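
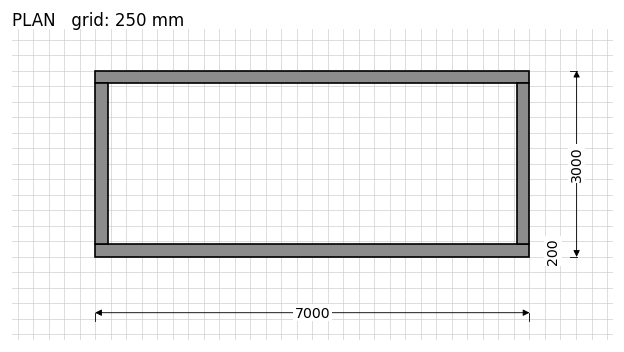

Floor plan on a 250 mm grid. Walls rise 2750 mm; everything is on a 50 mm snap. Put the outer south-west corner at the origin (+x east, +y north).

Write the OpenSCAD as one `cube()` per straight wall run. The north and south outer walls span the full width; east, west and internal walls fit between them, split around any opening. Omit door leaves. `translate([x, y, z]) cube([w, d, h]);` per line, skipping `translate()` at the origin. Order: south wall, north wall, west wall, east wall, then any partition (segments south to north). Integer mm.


cube([7000, 200, 2750]);
translate([0, 2800, 0]) cube([7000, 200, 2750]);
translate([0, 200, 0]) cube([200, 2600, 2750]);
translate([6800, 200, 0]) cube([200, 2600, 2750]);


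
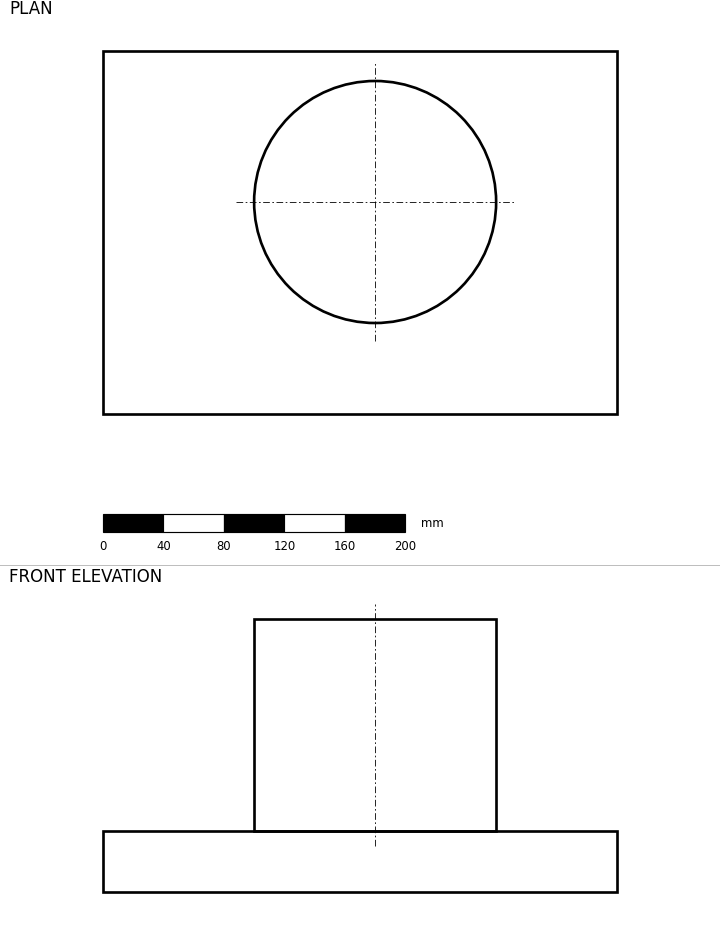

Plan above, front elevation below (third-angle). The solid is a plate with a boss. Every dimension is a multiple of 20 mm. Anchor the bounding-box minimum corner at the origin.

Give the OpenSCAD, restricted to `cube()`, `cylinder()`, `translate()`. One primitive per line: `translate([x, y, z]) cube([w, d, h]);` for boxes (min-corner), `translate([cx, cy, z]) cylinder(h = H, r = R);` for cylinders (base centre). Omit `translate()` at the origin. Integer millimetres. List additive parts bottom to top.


cube([340, 240, 40]);
translate([180, 140, 40]) cylinder(h = 140, r = 80);


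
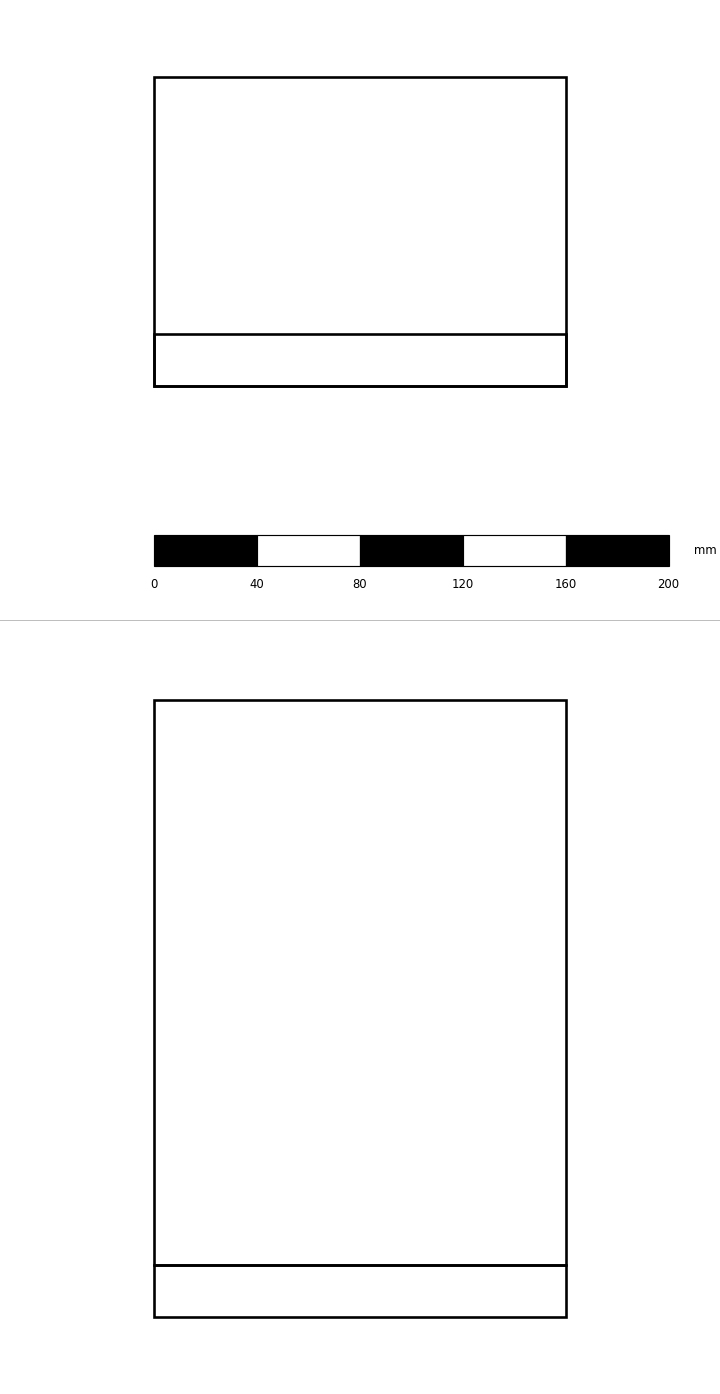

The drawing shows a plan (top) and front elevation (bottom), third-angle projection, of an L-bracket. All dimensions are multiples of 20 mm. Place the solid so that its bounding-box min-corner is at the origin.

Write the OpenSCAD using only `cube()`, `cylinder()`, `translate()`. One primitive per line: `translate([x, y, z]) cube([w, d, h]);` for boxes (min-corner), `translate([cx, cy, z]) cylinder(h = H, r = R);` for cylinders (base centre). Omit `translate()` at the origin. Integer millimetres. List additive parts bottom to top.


cube([160, 120, 20]);
translate([0, 0, 20]) cube([160, 20, 220]);


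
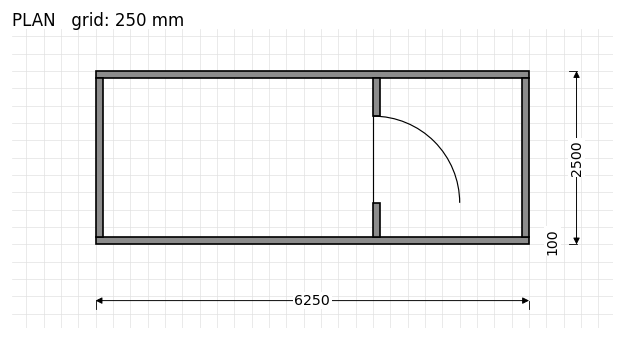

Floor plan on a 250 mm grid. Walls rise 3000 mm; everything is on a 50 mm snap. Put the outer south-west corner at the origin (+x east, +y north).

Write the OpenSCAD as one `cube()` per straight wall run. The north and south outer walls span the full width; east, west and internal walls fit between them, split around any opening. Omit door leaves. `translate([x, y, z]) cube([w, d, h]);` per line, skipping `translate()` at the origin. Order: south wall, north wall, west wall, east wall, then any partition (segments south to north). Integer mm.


cube([6250, 100, 3000]);
translate([0, 2400, 0]) cube([6250, 100, 3000]);
translate([0, 100, 0]) cube([100, 2300, 3000]);
translate([6150, 100, 0]) cube([100, 2300, 3000]);
translate([4000, 100, 0]) cube([100, 500, 3000]);
translate([4000, 1850, 0]) cube([100, 550, 3000]);


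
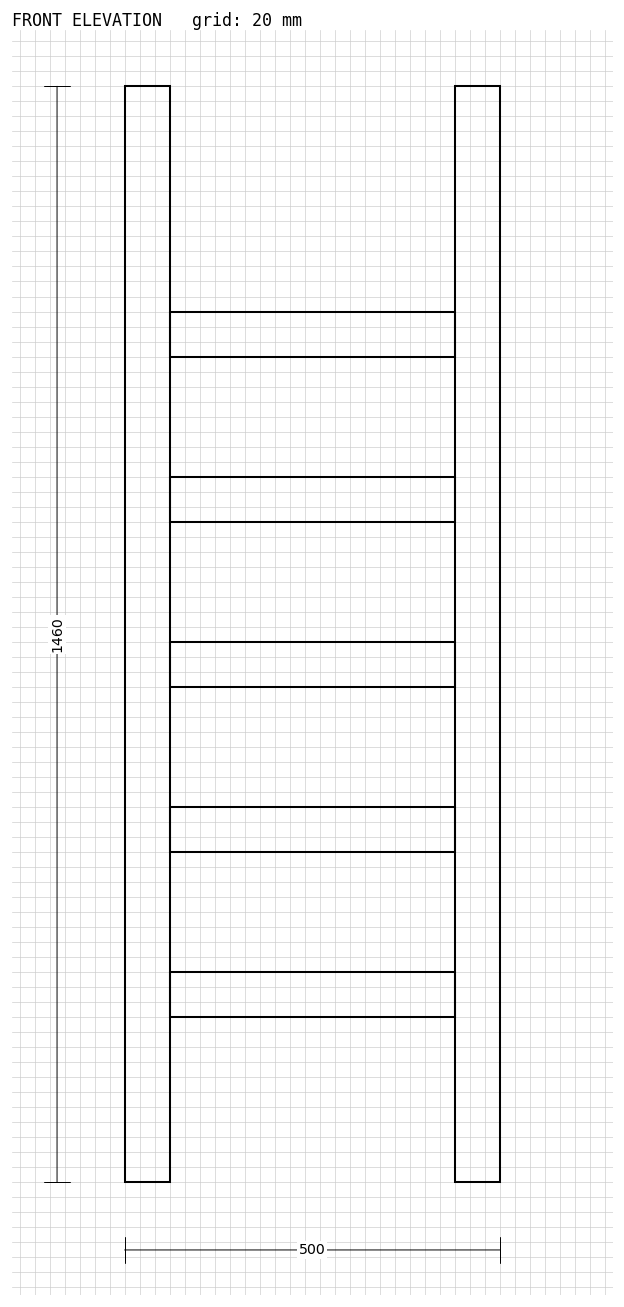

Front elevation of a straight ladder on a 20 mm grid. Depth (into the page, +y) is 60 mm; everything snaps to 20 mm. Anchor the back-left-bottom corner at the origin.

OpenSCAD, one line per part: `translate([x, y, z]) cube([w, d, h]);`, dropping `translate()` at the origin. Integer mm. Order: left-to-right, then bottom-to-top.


cube([60, 60, 1460]);
translate([60, 0, 220]) cube([380, 60, 60]);
translate([60, 0, 440]) cube([380, 60, 60]);
translate([60, 0, 660]) cube([380, 60, 60]);
translate([60, 0, 880]) cube([380, 60, 60]);
translate([60, 0, 1100]) cube([380, 60, 60]);
translate([440, 0, 0]) cube([60, 60, 1460]);


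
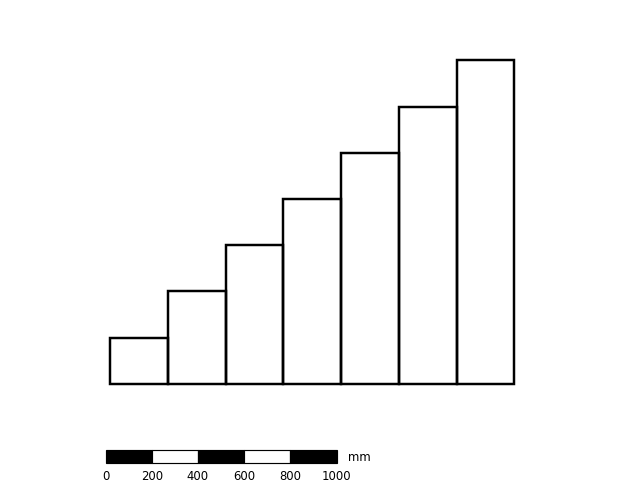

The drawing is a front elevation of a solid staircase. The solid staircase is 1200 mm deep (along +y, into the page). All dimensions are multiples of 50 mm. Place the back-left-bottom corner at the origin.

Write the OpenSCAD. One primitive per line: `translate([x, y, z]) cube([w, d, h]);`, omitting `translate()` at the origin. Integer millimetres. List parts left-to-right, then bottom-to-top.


cube([250, 1200, 200]);
translate([250, 0, 0]) cube([250, 1200, 400]);
translate([500, 0, 0]) cube([250, 1200, 600]);
translate([750, 0, 0]) cube([250, 1200, 800]);
translate([1000, 0, 0]) cube([250, 1200, 1000]);
translate([1250, 0, 0]) cube([250, 1200, 1200]);
translate([1500, 0, 0]) cube([250, 1200, 1400]);


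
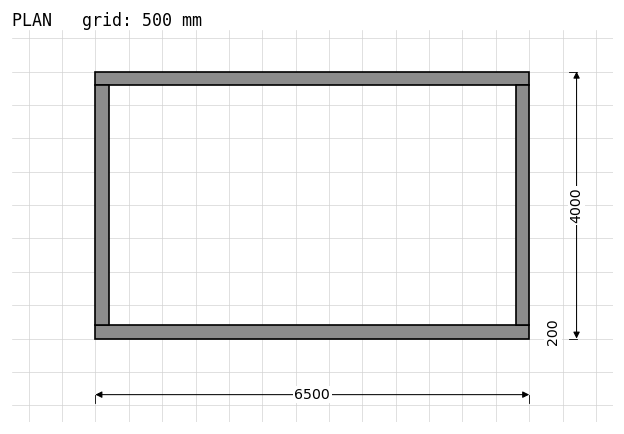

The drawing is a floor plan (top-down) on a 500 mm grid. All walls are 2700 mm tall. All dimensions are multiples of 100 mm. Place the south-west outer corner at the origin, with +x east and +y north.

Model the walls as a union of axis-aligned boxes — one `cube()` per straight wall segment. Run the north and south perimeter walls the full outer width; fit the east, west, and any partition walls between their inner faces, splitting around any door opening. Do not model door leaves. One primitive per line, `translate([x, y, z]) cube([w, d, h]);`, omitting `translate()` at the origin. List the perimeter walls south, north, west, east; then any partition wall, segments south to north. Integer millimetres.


cube([6500, 200, 2700]);
translate([0, 3800, 0]) cube([6500, 200, 2700]);
translate([0, 200, 0]) cube([200, 3600, 2700]);
translate([6300, 200, 0]) cube([200, 3600, 2700]);


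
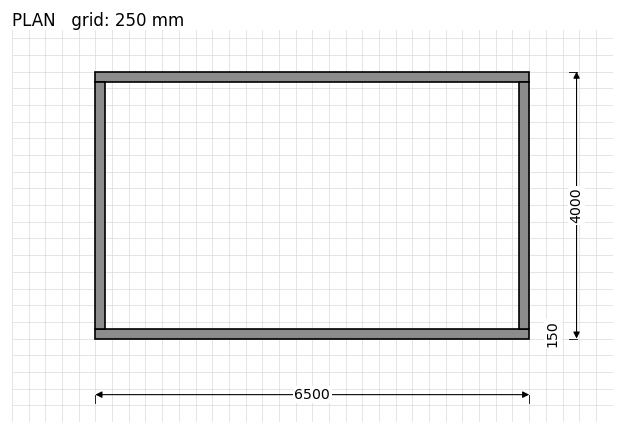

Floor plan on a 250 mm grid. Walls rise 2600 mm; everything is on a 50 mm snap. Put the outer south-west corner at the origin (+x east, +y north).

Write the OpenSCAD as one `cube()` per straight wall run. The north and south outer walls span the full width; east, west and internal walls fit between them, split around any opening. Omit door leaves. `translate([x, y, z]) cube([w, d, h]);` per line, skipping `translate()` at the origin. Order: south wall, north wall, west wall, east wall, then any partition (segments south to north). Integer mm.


cube([6500, 150, 2600]);
translate([0, 3850, 0]) cube([6500, 150, 2600]);
translate([0, 150, 0]) cube([150, 3700, 2600]);
translate([6350, 150, 0]) cube([150, 3700, 2600]);


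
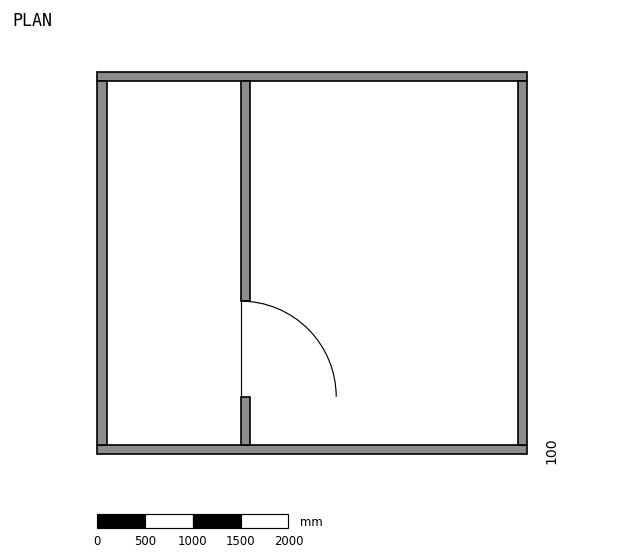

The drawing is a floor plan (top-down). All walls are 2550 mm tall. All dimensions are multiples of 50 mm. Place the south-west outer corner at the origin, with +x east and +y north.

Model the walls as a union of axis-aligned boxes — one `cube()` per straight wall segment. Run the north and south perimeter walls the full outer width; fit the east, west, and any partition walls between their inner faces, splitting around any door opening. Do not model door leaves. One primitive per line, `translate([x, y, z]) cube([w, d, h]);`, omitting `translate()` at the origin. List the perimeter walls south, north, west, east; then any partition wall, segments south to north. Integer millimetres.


cube([4500, 100, 2550]);
translate([0, 3900, 0]) cube([4500, 100, 2550]);
translate([0, 100, 0]) cube([100, 3800, 2550]);
translate([4400, 100, 0]) cube([100, 3800, 2550]);
translate([1500, 100, 0]) cube([100, 500, 2550]);
translate([1500, 1600, 0]) cube([100, 2300, 2550]);


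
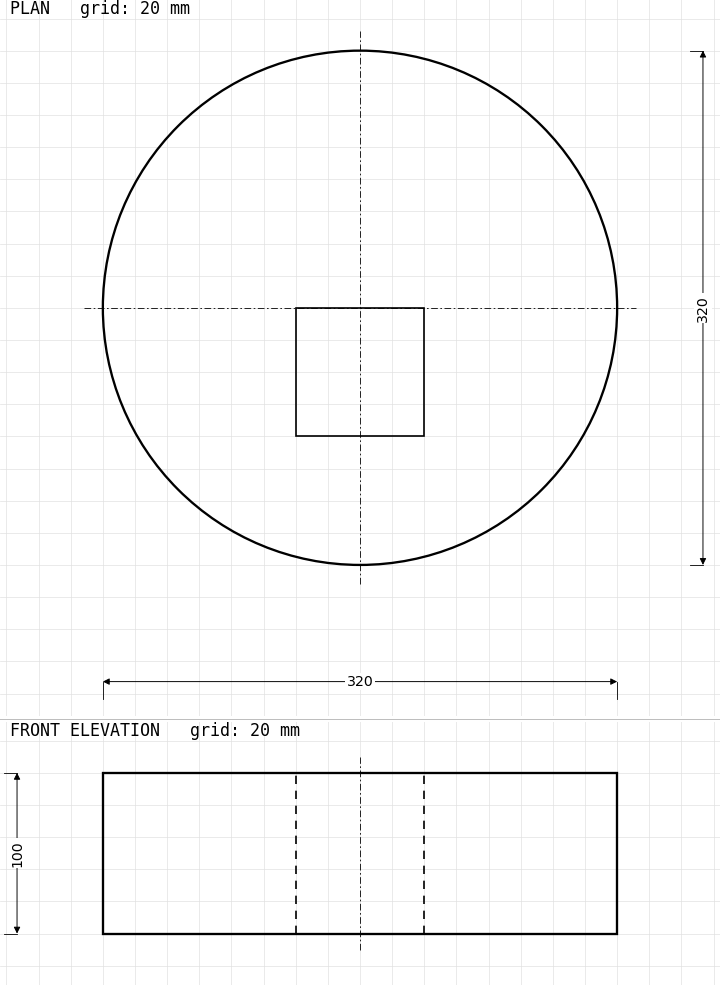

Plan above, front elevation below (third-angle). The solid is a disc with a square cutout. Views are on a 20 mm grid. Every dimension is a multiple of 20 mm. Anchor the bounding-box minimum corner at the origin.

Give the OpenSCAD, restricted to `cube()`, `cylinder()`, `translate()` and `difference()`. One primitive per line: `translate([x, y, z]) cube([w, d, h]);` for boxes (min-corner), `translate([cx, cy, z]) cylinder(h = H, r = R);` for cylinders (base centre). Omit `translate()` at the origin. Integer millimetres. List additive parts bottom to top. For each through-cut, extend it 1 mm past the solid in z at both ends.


difference() {
  translate([160, 160, 0]) cylinder(h = 100, r = 160);
  translate([120, 80, -1]) cube([80, 80, 102]);
}


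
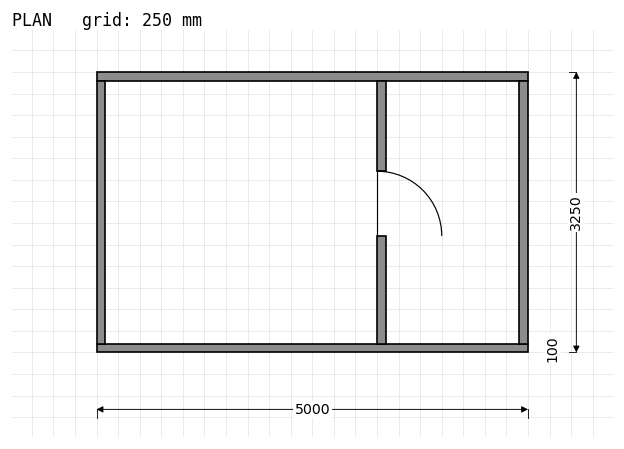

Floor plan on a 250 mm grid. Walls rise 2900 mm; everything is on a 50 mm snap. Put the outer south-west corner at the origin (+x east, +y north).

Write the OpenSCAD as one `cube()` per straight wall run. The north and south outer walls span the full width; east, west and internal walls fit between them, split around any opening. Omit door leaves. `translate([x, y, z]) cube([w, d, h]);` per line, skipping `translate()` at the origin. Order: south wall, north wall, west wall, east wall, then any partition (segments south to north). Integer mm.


cube([5000, 100, 2900]);
translate([0, 3150, 0]) cube([5000, 100, 2900]);
translate([0, 100, 0]) cube([100, 3050, 2900]);
translate([4900, 100, 0]) cube([100, 3050, 2900]);
translate([3250, 100, 0]) cube([100, 1250, 2900]);
translate([3250, 2100, 0]) cube([100, 1050, 2900]);


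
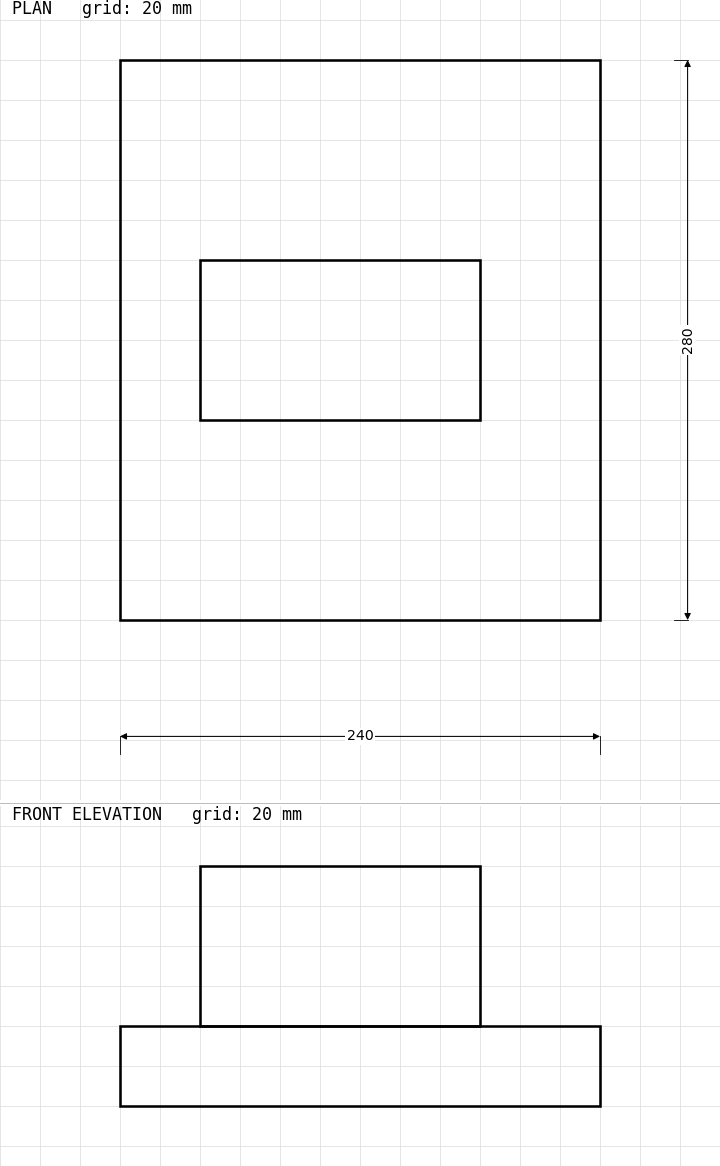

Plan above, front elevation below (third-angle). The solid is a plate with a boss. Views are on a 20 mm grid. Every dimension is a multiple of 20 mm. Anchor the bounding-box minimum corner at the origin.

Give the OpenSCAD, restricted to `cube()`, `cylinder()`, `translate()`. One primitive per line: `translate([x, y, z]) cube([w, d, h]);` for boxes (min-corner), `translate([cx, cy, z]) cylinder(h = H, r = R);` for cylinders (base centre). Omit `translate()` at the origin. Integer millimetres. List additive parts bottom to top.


cube([240, 280, 40]);
translate([40, 100, 40]) cube([140, 80, 80]);


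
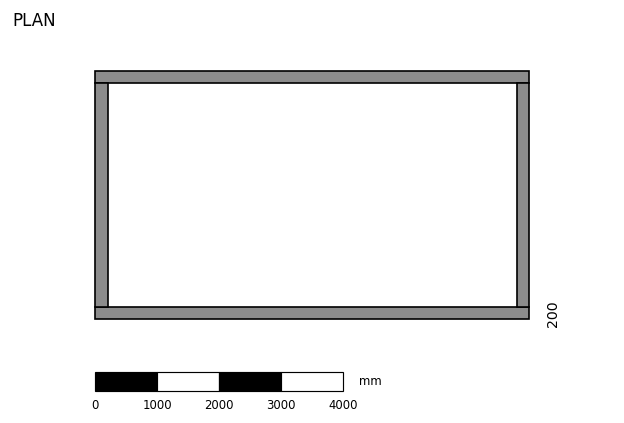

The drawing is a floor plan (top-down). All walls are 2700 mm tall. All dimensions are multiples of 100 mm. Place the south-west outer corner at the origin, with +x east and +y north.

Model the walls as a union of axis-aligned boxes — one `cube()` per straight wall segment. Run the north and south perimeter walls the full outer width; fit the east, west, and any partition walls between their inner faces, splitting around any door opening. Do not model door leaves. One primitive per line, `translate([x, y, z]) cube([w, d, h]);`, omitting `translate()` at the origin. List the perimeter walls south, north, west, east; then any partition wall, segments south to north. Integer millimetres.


cube([7000, 200, 2700]);
translate([0, 3800, 0]) cube([7000, 200, 2700]);
translate([0, 200, 0]) cube([200, 3600, 2700]);
translate([6800, 200, 0]) cube([200, 3600, 2700]);


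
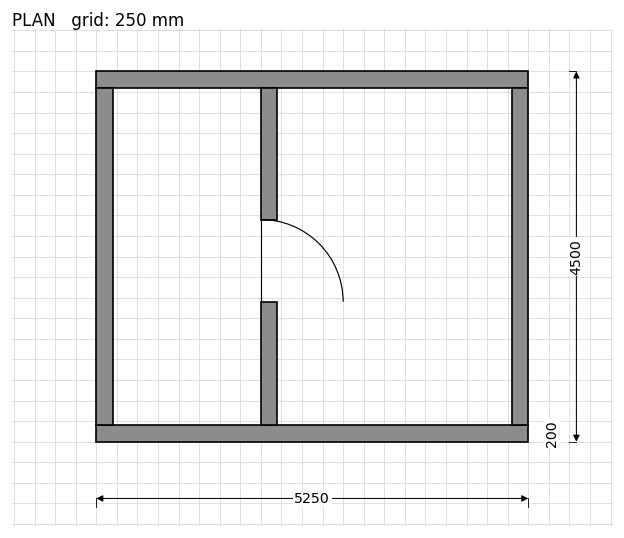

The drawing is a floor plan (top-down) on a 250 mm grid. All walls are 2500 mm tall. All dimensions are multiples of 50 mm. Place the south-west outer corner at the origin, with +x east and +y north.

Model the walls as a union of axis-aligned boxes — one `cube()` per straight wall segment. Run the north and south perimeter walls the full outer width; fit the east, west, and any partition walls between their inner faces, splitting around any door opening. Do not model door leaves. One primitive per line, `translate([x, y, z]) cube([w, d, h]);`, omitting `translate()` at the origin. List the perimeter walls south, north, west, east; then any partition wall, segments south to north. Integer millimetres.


cube([5250, 200, 2500]);
translate([0, 4300, 0]) cube([5250, 200, 2500]);
translate([0, 200, 0]) cube([200, 4100, 2500]);
translate([5050, 200, 0]) cube([200, 4100, 2500]);
translate([2000, 200, 0]) cube([200, 1500, 2500]);
translate([2000, 2700, 0]) cube([200, 1600, 2500]);


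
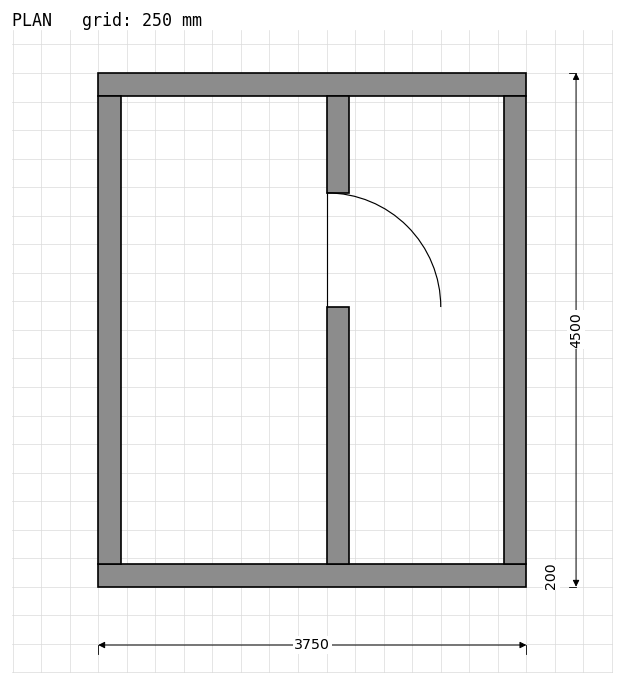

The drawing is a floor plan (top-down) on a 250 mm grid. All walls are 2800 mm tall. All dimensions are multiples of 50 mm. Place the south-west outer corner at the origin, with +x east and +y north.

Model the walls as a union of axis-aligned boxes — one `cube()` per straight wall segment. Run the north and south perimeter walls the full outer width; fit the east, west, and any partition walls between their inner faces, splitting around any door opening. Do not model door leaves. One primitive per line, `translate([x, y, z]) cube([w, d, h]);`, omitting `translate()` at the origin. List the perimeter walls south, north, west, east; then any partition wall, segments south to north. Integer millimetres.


cube([3750, 200, 2800]);
translate([0, 4300, 0]) cube([3750, 200, 2800]);
translate([0, 200, 0]) cube([200, 4100, 2800]);
translate([3550, 200, 0]) cube([200, 4100, 2800]);
translate([2000, 200, 0]) cube([200, 2250, 2800]);
translate([2000, 3450, 0]) cube([200, 850, 2800]);


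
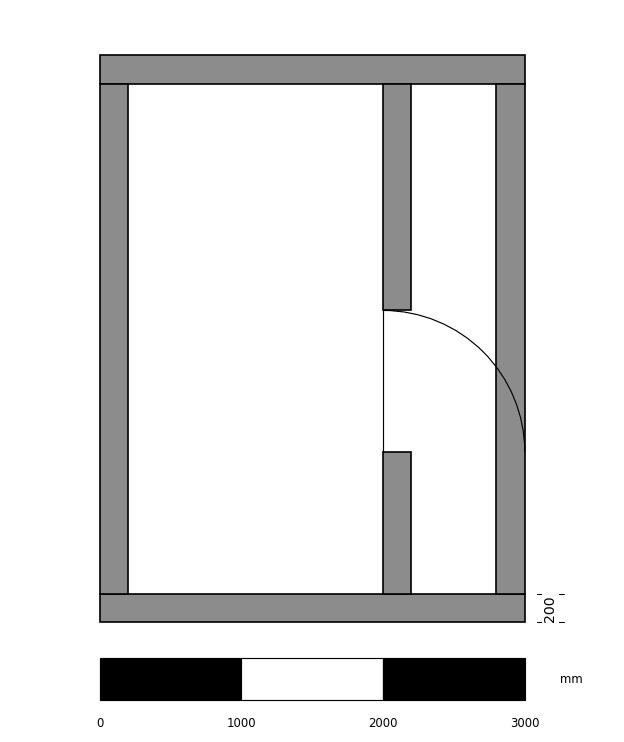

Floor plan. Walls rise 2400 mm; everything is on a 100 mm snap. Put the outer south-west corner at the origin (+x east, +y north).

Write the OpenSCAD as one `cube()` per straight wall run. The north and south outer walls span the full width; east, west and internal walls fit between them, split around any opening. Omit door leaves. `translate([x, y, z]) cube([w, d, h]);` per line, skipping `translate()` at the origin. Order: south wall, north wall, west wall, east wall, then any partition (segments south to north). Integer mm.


cube([3000, 200, 2400]);
translate([0, 3800, 0]) cube([3000, 200, 2400]);
translate([0, 200, 0]) cube([200, 3600, 2400]);
translate([2800, 200, 0]) cube([200, 3600, 2400]);
translate([2000, 200, 0]) cube([200, 1000, 2400]);
translate([2000, 2200, 0]) cube([200, 1600, 2400]);


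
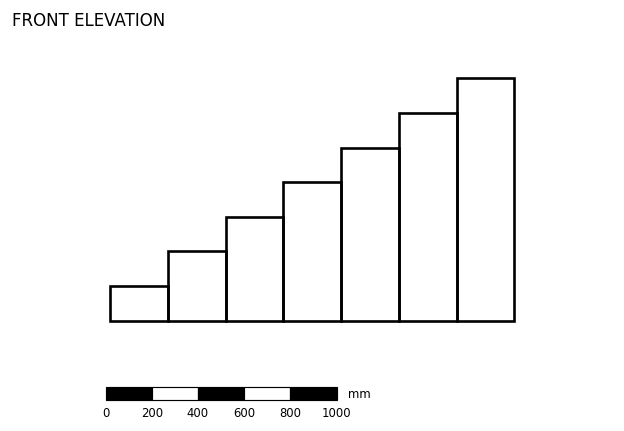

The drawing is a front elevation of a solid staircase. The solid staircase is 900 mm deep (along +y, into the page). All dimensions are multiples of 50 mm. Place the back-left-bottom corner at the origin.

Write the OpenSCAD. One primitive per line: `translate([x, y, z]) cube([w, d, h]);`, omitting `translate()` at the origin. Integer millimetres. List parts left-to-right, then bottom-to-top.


cube([250, 900, 150]);
translate([250, 0, 0]) cube([250, 900, 300]);
translate([500, 0, 0]) cube([250, 900, 450]);
translate([750, 0, 0]) cube([250, 900, 600]);
translate([1000, 0, 0]) cube([250, 900, 750]);
translate([1250, 0, 0]) cube([250, 900, 900]);
translate([1500, 0, 0]) cube([250, 900, 1050]);


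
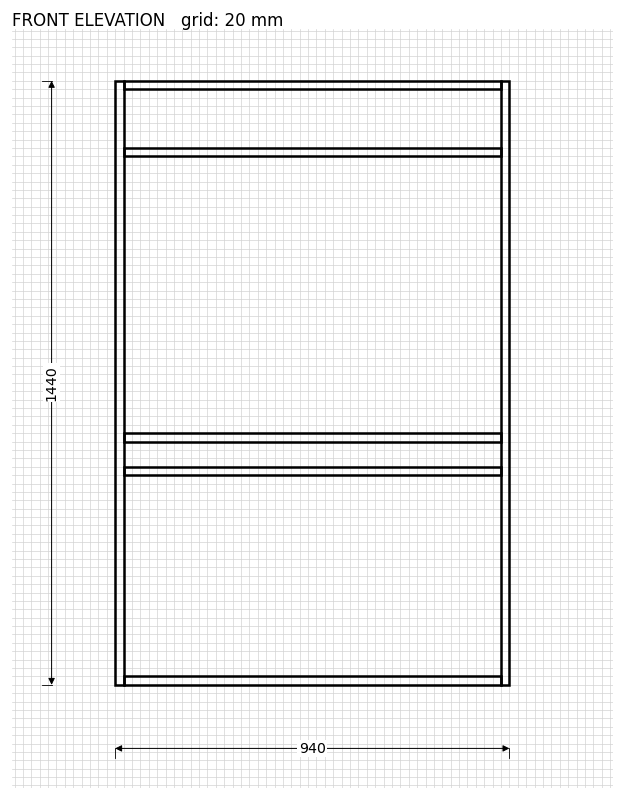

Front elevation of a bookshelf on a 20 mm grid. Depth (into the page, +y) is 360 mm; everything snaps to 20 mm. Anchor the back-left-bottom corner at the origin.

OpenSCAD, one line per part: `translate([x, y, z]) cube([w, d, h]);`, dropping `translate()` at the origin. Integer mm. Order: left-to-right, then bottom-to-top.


cube([20, 360, 1440]);
translate([20, 0, 0]) cube([900, 360, 20]);
translate([20, 0, 500]) cube([900, 360, 20]);
translate([20, 0, 580]) cube([900, 360, 20]);
translate([20, 0, 1260]) cube([900, 360, 20]);
translate([20, 0, 1420]) cube([900, 360, 20]);
translate([920, 0, 0]) cube([20, 360, 1440]);


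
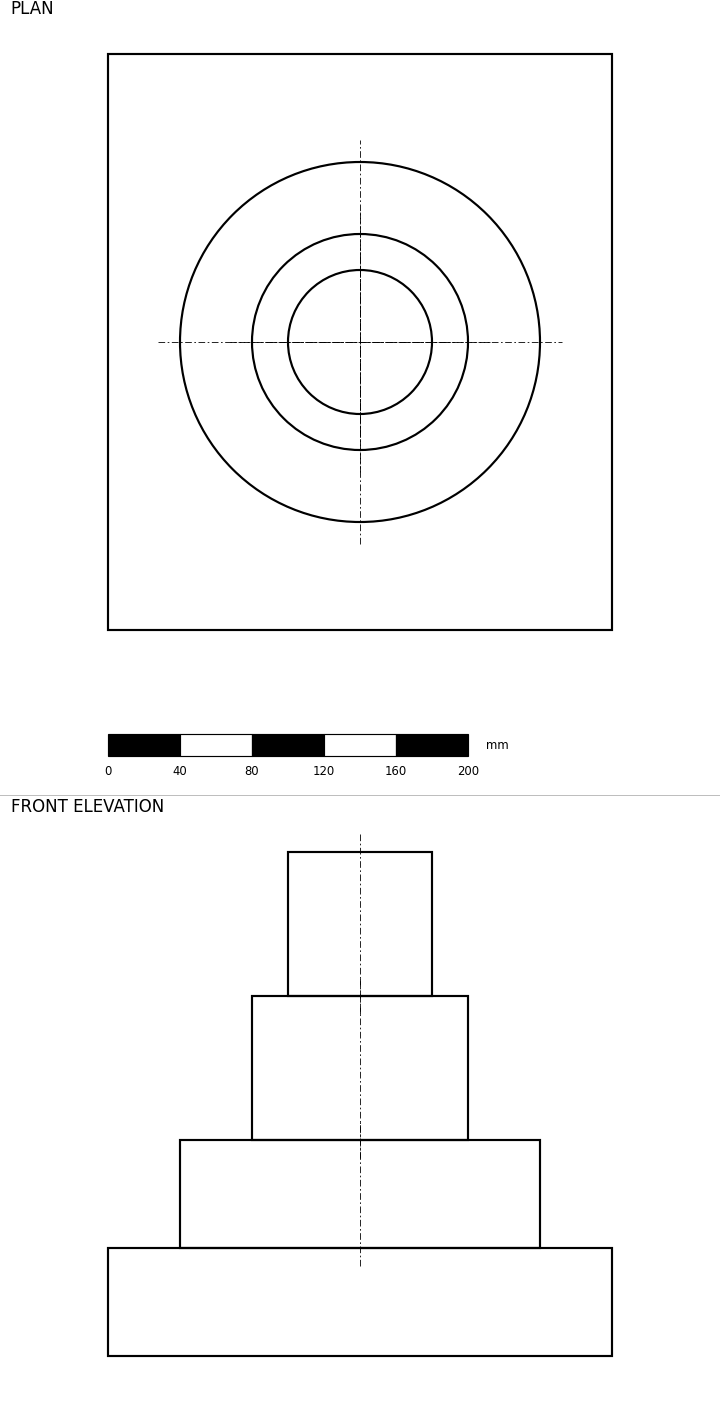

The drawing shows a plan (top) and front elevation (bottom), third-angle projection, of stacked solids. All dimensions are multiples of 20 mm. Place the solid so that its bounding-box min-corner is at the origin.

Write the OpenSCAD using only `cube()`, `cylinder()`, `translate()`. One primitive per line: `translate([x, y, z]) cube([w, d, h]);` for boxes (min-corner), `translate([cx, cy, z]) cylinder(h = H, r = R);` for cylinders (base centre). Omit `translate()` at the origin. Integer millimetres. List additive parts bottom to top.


cube([280, 320, 60]);
translate([140, 160, 60]) cylinder(h = 60, r = 100);
translate([140, 160, 120]) cylinder(h = 80, r = 60);
translate([140, 160, 200]) cylinder(h = 80, r = 40);


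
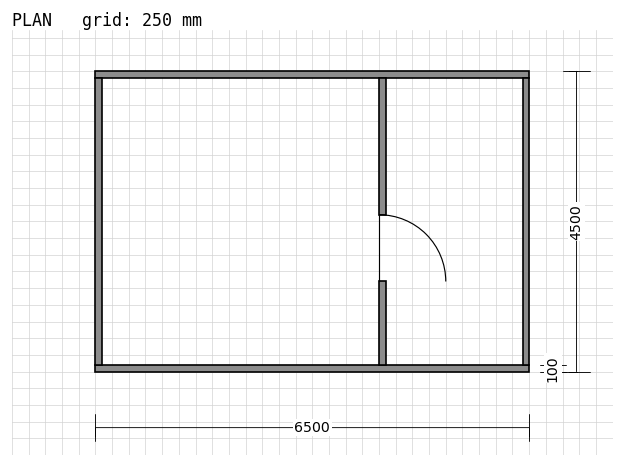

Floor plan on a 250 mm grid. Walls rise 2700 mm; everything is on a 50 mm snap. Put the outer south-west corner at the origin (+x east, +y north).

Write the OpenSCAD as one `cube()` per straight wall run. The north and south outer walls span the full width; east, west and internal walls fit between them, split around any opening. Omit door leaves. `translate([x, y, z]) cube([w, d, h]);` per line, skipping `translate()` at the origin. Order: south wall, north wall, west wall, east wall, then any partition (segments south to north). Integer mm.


cube([6500, 100, 2700]);
translate([0, 4400, 0]) cube([6500, 100, 2700]);
translate([0, 100, 0]) cube([100, 4300, 2700]);
translate([6400, 100, 0]) cube([100, 4300, 2700]);
translate([4250, 100, 0]) cube([100, 1250, 2700]);
translate([4250, 2350, 0]) cube([100, 2050, 2700]);


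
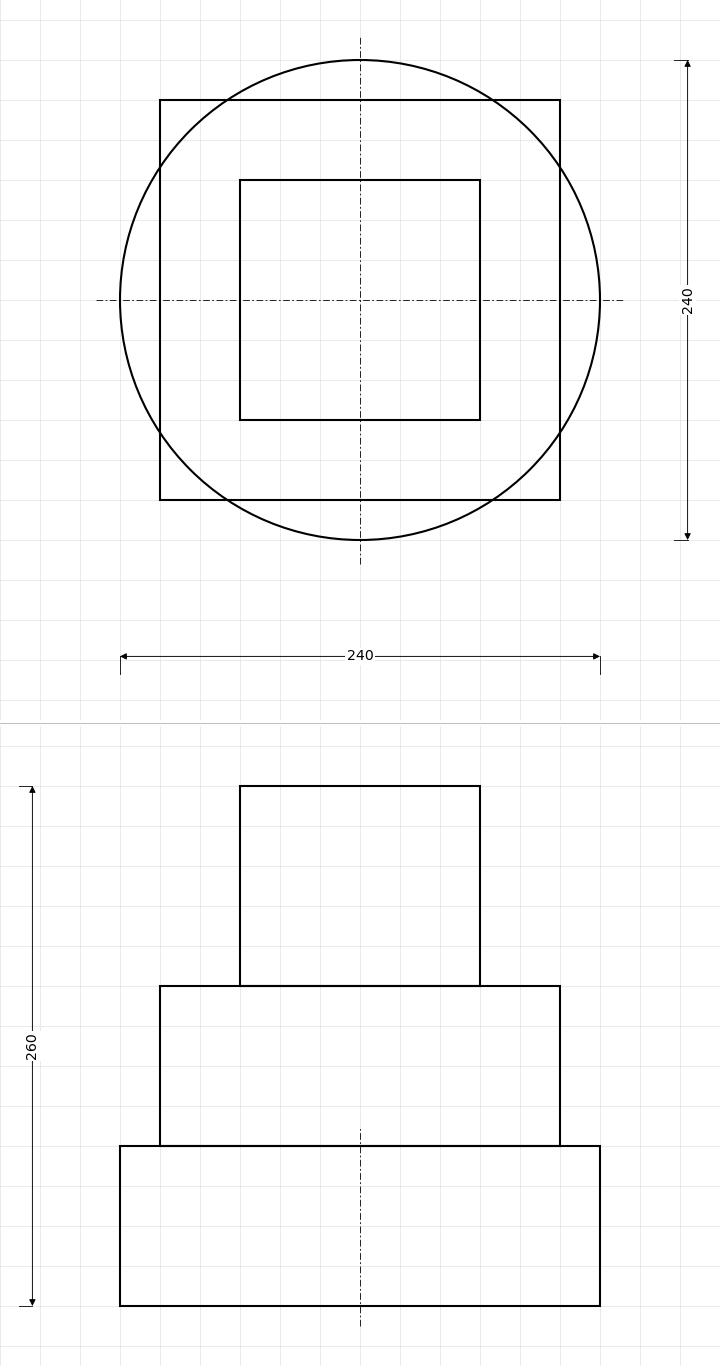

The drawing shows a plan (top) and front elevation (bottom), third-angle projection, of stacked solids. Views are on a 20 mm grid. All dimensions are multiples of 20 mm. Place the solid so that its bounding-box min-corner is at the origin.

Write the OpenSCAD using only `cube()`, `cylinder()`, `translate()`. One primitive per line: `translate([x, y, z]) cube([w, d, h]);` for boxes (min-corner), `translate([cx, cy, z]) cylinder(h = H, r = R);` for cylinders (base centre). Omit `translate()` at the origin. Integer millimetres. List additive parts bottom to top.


translate([120, 120, 0]) cylinder(h = 80, r = 120);
translate([20, 20, 80]) cube([200, 200, 80]);
translate([60, 60, 160]) cube([120, 120, 100]);


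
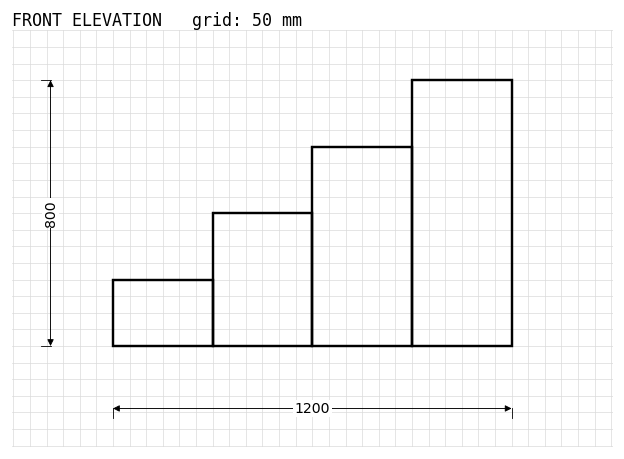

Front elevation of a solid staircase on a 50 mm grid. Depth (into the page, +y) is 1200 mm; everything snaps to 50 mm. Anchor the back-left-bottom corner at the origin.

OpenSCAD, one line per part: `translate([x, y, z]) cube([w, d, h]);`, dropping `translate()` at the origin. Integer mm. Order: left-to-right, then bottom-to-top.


cube([300, 1200, 200]);
translate([300, 0, 0]) cube([300, 1200, 400]);
translate([600, 0, 0]) cube([300, 1200, 600]);
translate([900, 0, 0]) cube([300, 1200, 800]);


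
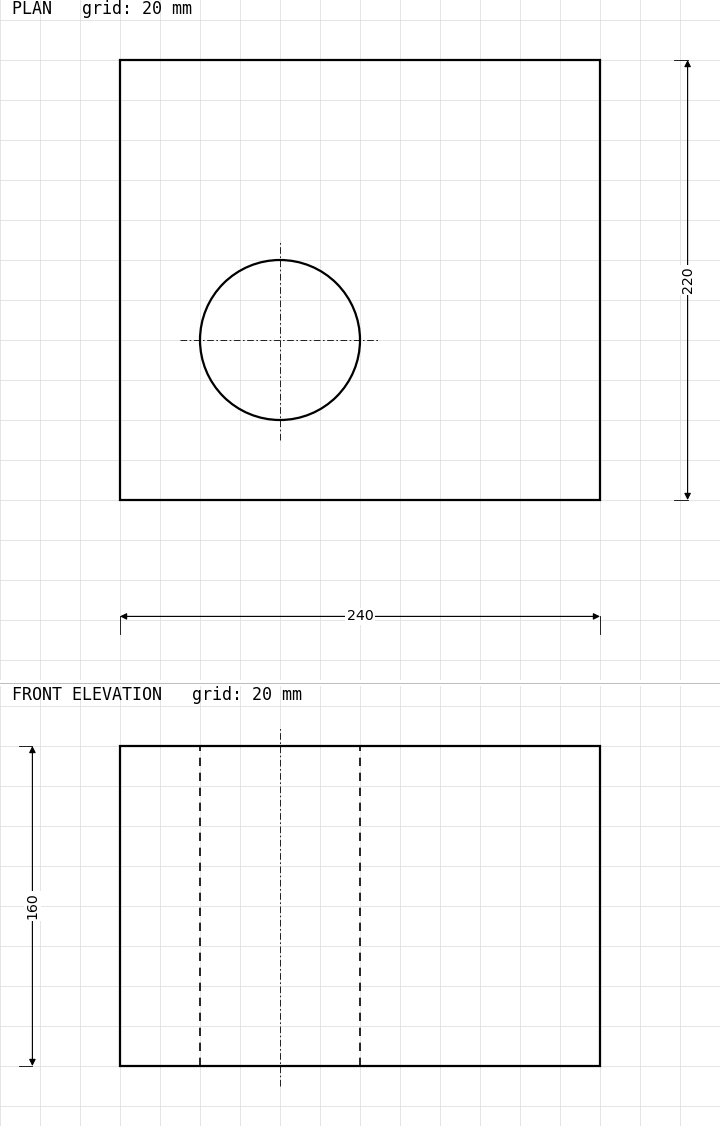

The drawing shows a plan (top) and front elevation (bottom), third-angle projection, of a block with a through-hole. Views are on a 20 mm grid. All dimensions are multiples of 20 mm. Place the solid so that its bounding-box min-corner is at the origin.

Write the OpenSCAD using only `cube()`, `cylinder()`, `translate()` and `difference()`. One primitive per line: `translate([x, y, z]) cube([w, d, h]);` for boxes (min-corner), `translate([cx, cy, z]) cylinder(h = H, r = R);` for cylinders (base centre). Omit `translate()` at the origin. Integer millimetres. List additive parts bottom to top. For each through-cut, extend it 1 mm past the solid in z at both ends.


difference() {
  cube([240, 220, 160]);
  translate([80, 80, -1]) cylinder(h = 162, r = 40);
}


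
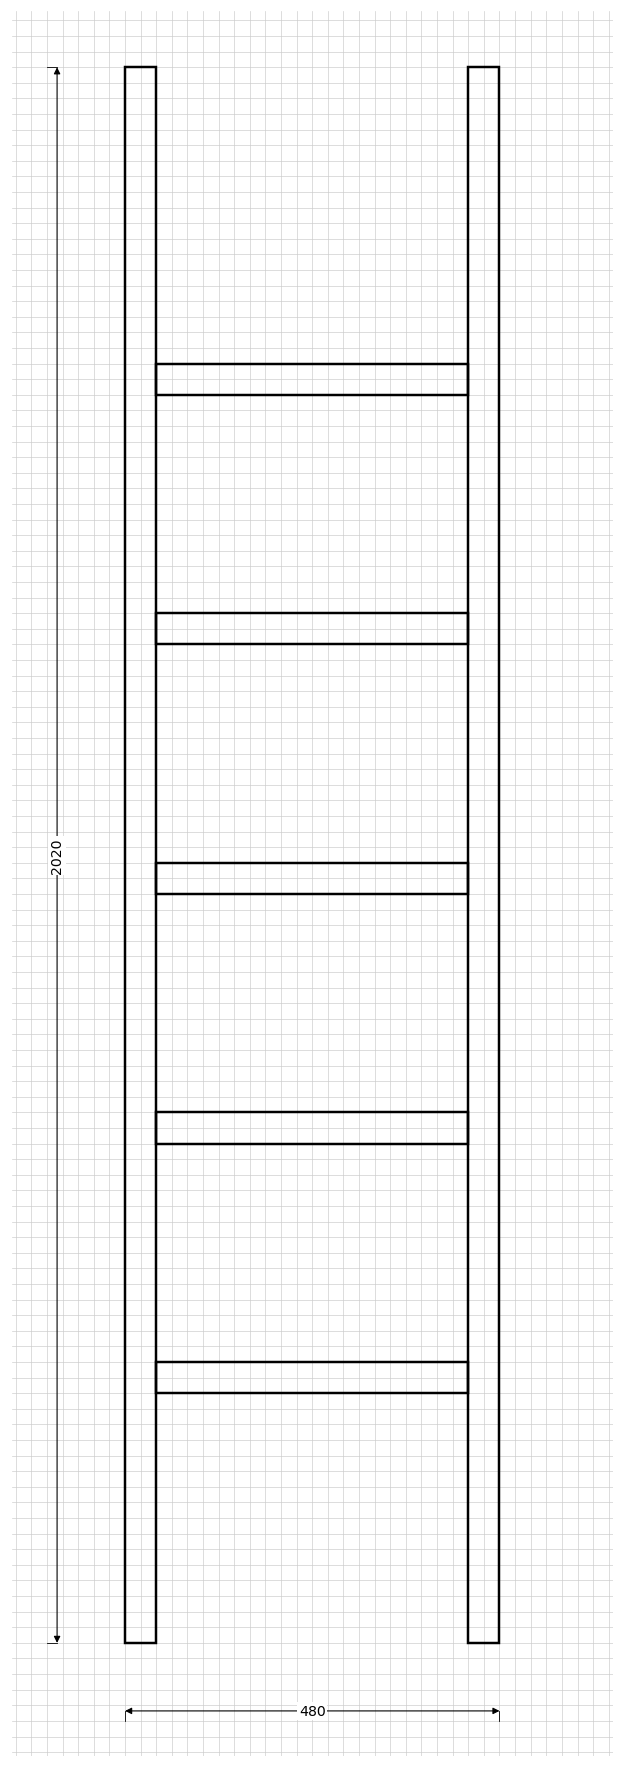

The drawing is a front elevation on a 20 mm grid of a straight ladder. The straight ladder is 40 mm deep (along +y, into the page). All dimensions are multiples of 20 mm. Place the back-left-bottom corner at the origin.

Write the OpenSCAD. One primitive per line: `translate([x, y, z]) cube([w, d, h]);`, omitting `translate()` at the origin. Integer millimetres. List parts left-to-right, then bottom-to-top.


cube([40, 40, 2020]);
translate([40, 0, 320]) cube([400, 40, 40]);
translate([40, 0, 640]) cube([400, 40, 40]);
translate([40, 0, 960]) cube([400, 40, 40]);
translate([40, 0, 1280]) cube([400, 40, 40]);
translate([40, 0, 1600]) cube([400, 40, 40]);
translate([440, 0, 0]) cube([40, 40, 2020]);


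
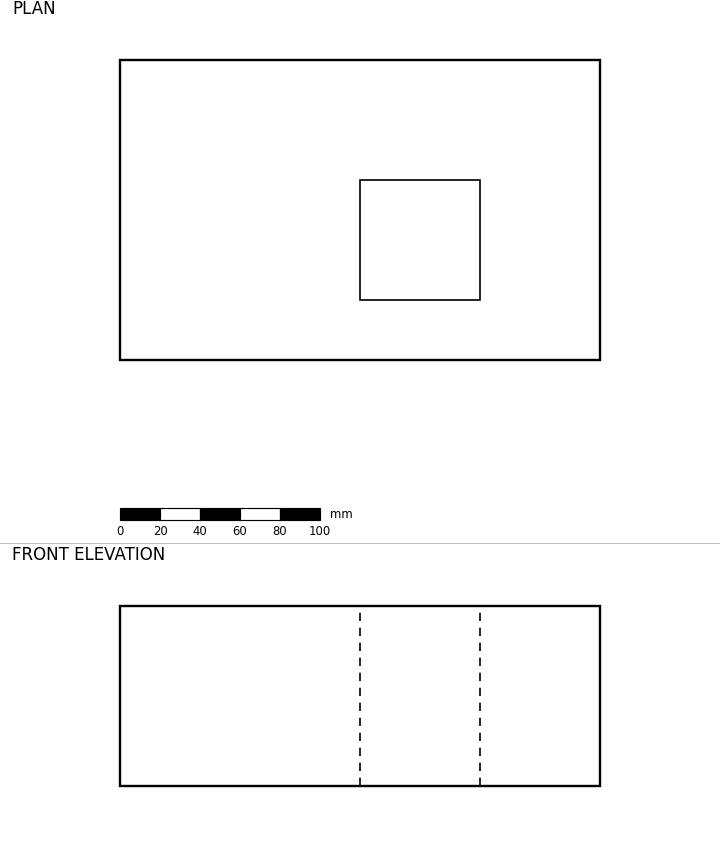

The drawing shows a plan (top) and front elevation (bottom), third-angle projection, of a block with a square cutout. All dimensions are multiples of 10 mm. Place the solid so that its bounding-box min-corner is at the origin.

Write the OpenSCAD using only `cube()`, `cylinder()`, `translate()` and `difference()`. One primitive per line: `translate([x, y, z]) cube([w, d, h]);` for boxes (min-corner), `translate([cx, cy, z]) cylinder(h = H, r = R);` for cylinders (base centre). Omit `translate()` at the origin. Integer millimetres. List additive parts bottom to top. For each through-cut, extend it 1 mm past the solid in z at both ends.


difference() {
  cube([240, 150, 90]);
  translate([120, 30, -1]) cube([60, 60, 92]);
}


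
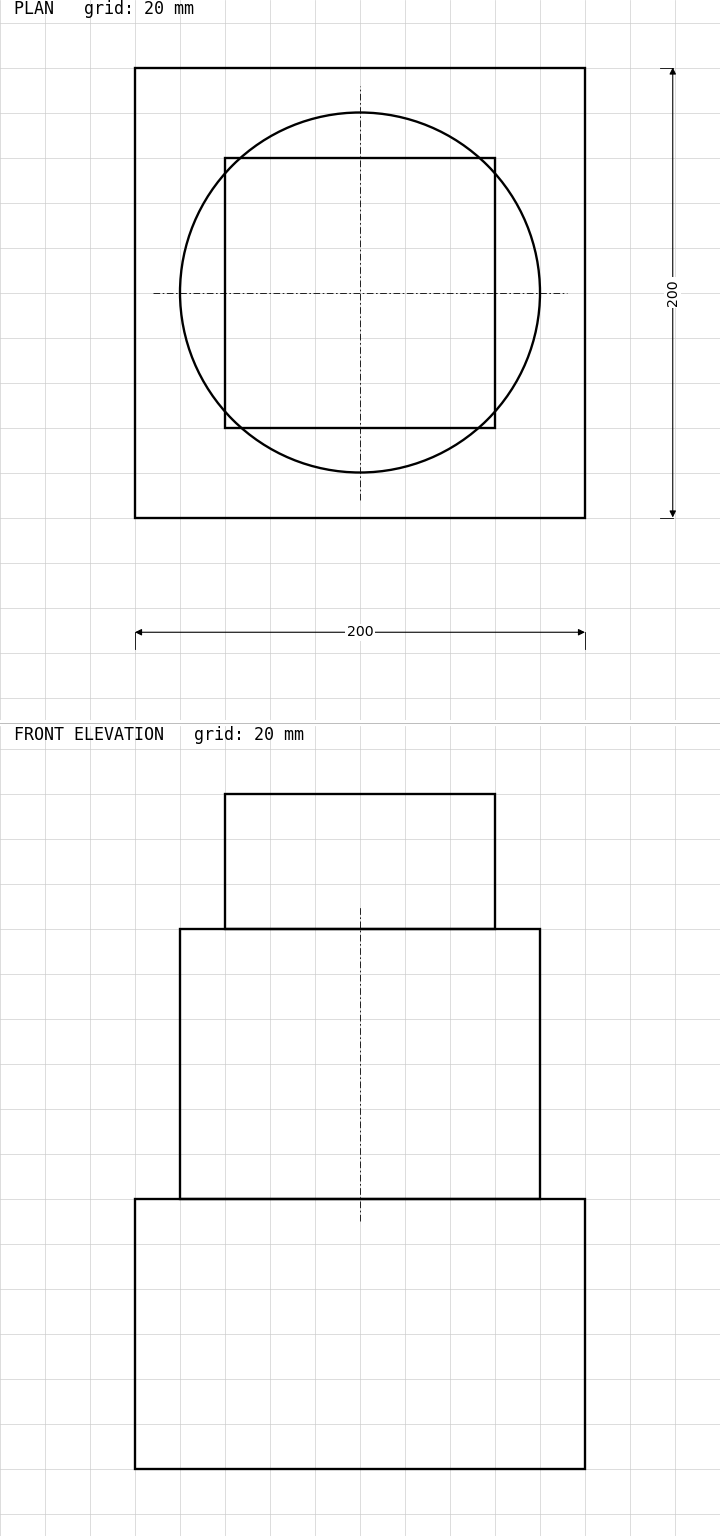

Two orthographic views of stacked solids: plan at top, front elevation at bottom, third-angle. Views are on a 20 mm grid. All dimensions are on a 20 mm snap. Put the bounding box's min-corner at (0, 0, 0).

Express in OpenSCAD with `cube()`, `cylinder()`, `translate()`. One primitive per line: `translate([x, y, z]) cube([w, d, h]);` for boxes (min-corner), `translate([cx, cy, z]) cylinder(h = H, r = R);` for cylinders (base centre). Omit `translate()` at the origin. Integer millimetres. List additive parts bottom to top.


cube([200, 200, 120]);
translate([100, 100, 120]) cylinder(h = 120, r = 80);
translate([40, 40, 240]) cube([120, 120, 60]);


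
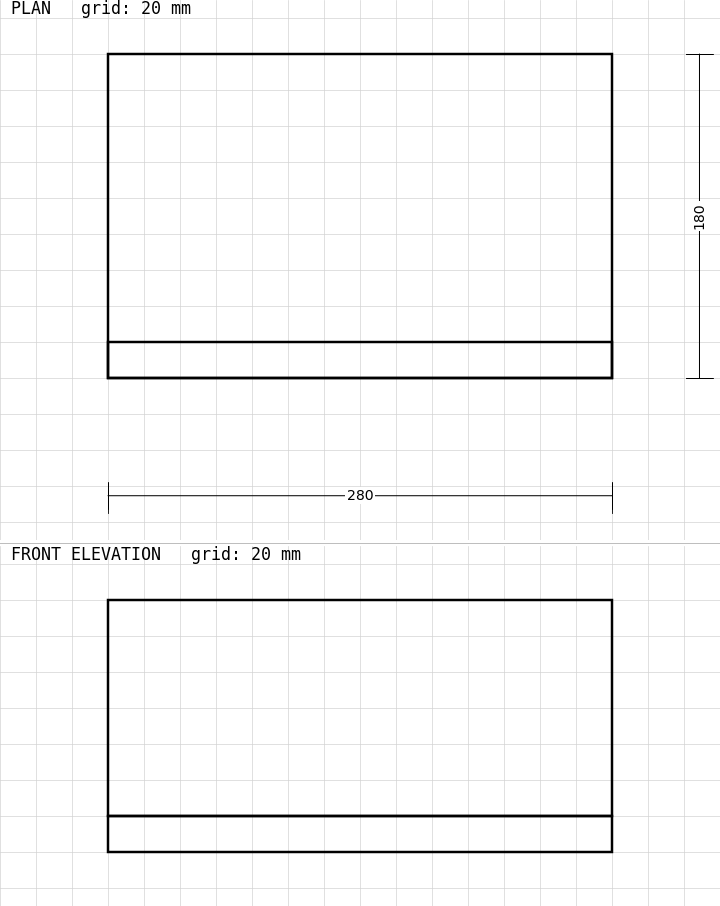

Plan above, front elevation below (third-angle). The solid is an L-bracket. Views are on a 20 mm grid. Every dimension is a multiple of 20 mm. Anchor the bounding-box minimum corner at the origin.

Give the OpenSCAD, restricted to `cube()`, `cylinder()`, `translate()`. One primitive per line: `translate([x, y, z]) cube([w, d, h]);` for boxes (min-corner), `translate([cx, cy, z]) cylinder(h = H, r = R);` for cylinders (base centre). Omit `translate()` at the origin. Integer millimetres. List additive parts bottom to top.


cube([280, 180, 20]);
translate([0, 0, 20]) cube([280, 20, 120]);


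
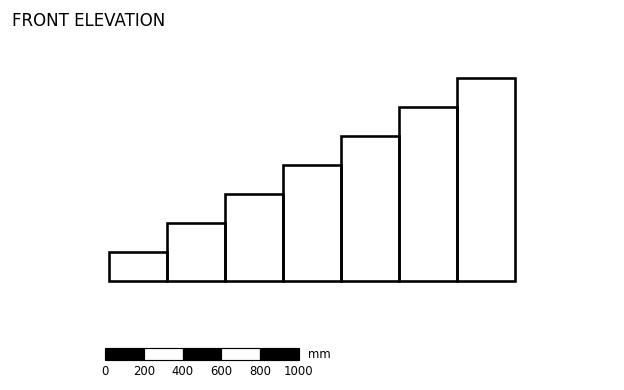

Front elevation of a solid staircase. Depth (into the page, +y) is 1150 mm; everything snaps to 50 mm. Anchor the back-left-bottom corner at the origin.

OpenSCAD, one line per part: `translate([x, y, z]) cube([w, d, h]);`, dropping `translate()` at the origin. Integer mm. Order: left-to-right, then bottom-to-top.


cube([300, 1150, 150]);
translate([300, 0, 0]) cube([300, 1150, 300]);
translate([600, 0, 0]) cube([300, 1150, 450]);
translate([900, 0, 0]) cube([300, 1150, 600]);
translate([1200, 0, 0]) cube([300, 1150, 750]);
translate([1500, 0, 0]) cube([300, 1150, 900]);
translate([1800, 0, 0]) cube([300, 1150, 1050]);


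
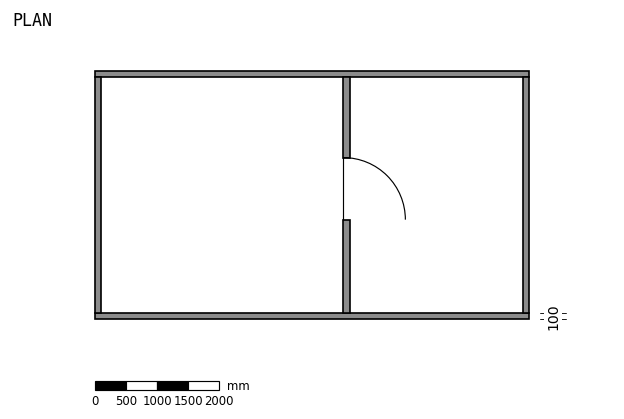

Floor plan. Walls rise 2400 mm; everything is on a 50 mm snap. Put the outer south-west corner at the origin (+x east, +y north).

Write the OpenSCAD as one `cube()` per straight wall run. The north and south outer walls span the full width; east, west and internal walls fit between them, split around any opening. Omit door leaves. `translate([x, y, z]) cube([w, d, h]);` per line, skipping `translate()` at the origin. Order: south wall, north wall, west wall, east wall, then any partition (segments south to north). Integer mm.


cube([7000, 100, 2400]);
translate([0, 3900, 0]) cube([7000, 100, 2400]);
translate([0, 100, 0]) cube([100, 3800, 2400]);
translate([6900, 100, 0]) cube([100, 3800, 2400]);
translate([4000, 100, 0]) cube([100, 1500, 2400]);
translate([4000, 2600, 0]) cube([100, 1300, 2400]);


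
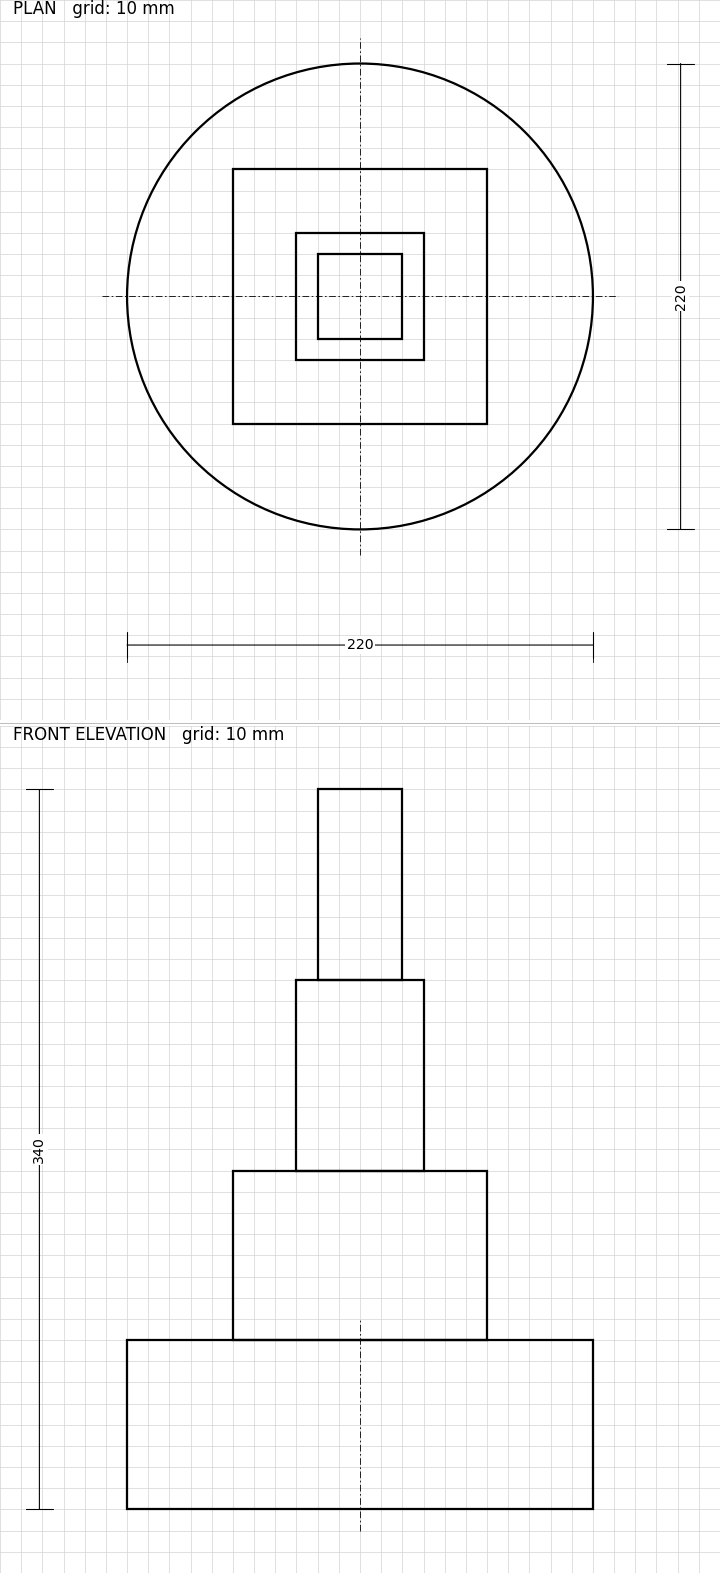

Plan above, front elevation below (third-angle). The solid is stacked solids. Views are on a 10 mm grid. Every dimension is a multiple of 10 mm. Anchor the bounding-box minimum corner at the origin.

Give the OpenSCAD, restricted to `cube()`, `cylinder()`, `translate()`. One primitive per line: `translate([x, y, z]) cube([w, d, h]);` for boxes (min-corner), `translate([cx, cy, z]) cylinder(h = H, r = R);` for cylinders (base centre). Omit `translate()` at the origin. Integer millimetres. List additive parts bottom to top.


translate([110, 110, 0]) cylinder(h = 80, r = 110);
translate([50, 50, 80]) cube([120, 120, 80]);
translate([80, 80, 160]) cube([60, 60, 90]);
translate([90, 90, 250]) cube([40, 40, 90]);


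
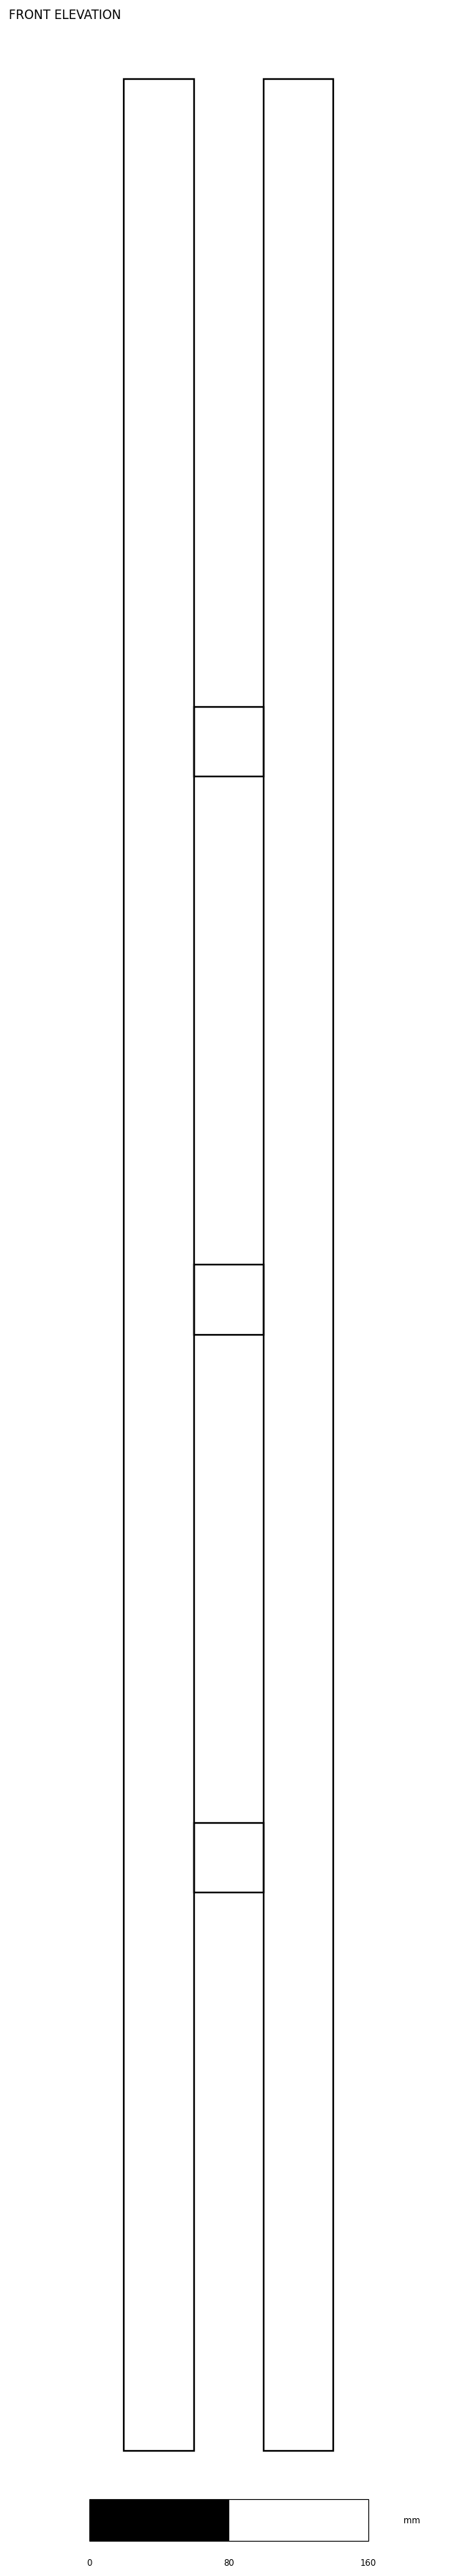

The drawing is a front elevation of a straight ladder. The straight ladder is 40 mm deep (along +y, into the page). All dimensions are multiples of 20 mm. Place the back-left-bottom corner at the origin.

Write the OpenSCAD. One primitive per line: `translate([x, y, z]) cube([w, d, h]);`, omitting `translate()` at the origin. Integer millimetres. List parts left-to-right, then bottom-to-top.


cube([40, 40, 1360]);
translate([40, 0, 320]) cube([40, 40, 40]);
translate([40, 0, 640]) cube([40, 40, 40]);
translate([40, 0, 960]) cube([40, 40, 40]);
translate([80, 0, 0]) cube([40, 40, 1360]);


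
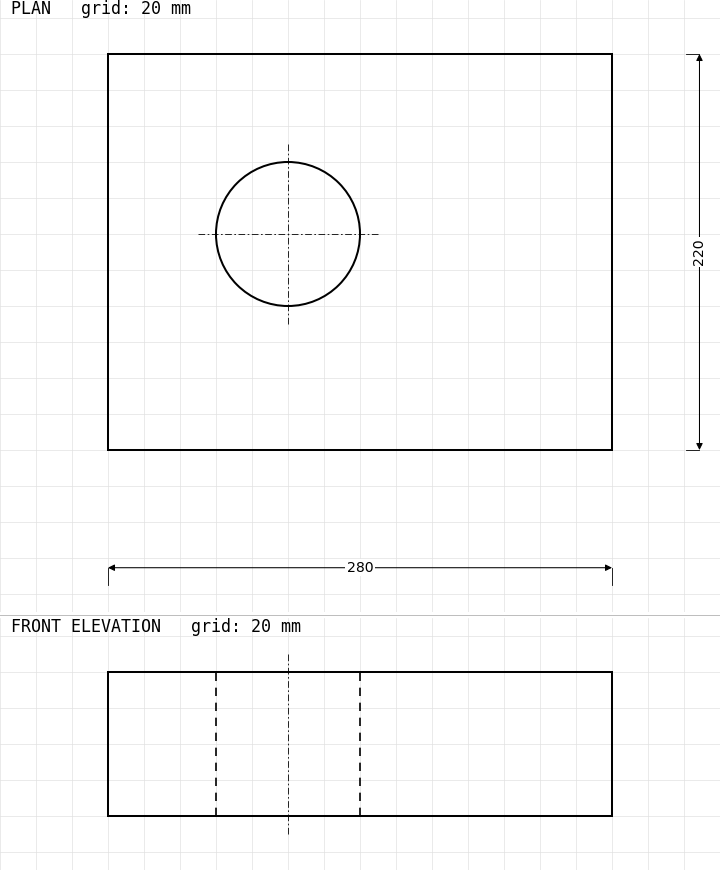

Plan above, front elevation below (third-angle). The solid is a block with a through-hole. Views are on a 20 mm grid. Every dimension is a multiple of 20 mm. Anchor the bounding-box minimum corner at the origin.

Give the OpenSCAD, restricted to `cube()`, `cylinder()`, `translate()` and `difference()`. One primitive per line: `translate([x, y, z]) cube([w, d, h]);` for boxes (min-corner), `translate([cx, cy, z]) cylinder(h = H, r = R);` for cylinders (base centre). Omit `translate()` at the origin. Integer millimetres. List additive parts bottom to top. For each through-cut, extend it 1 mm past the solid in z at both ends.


difference() {
  cube([280, 220, 80]);
  translate([100, 120, -1]) cylinder(h = 82, r = 40);
}


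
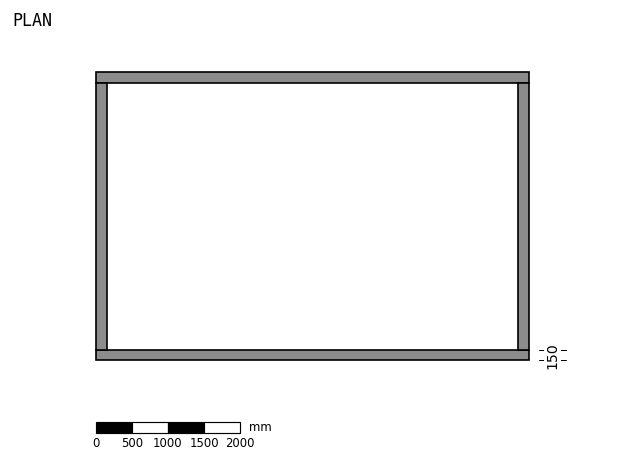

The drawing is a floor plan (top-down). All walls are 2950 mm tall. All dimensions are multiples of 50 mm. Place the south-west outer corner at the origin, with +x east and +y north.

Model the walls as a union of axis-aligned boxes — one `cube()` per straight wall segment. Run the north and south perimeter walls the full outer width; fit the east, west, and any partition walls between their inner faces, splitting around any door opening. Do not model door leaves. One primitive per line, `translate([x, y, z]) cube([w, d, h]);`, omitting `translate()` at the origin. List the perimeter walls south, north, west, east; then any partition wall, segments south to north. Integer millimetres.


cube([6000, 150, 2950]);
translate([0, 3850, 0]) cube([6000, 150, 2950]);
translate([0, 150, 0]) cube([150, 3700, 2950]);
translate([5850, 150, 0]) cube([150, 3700, 2950]);


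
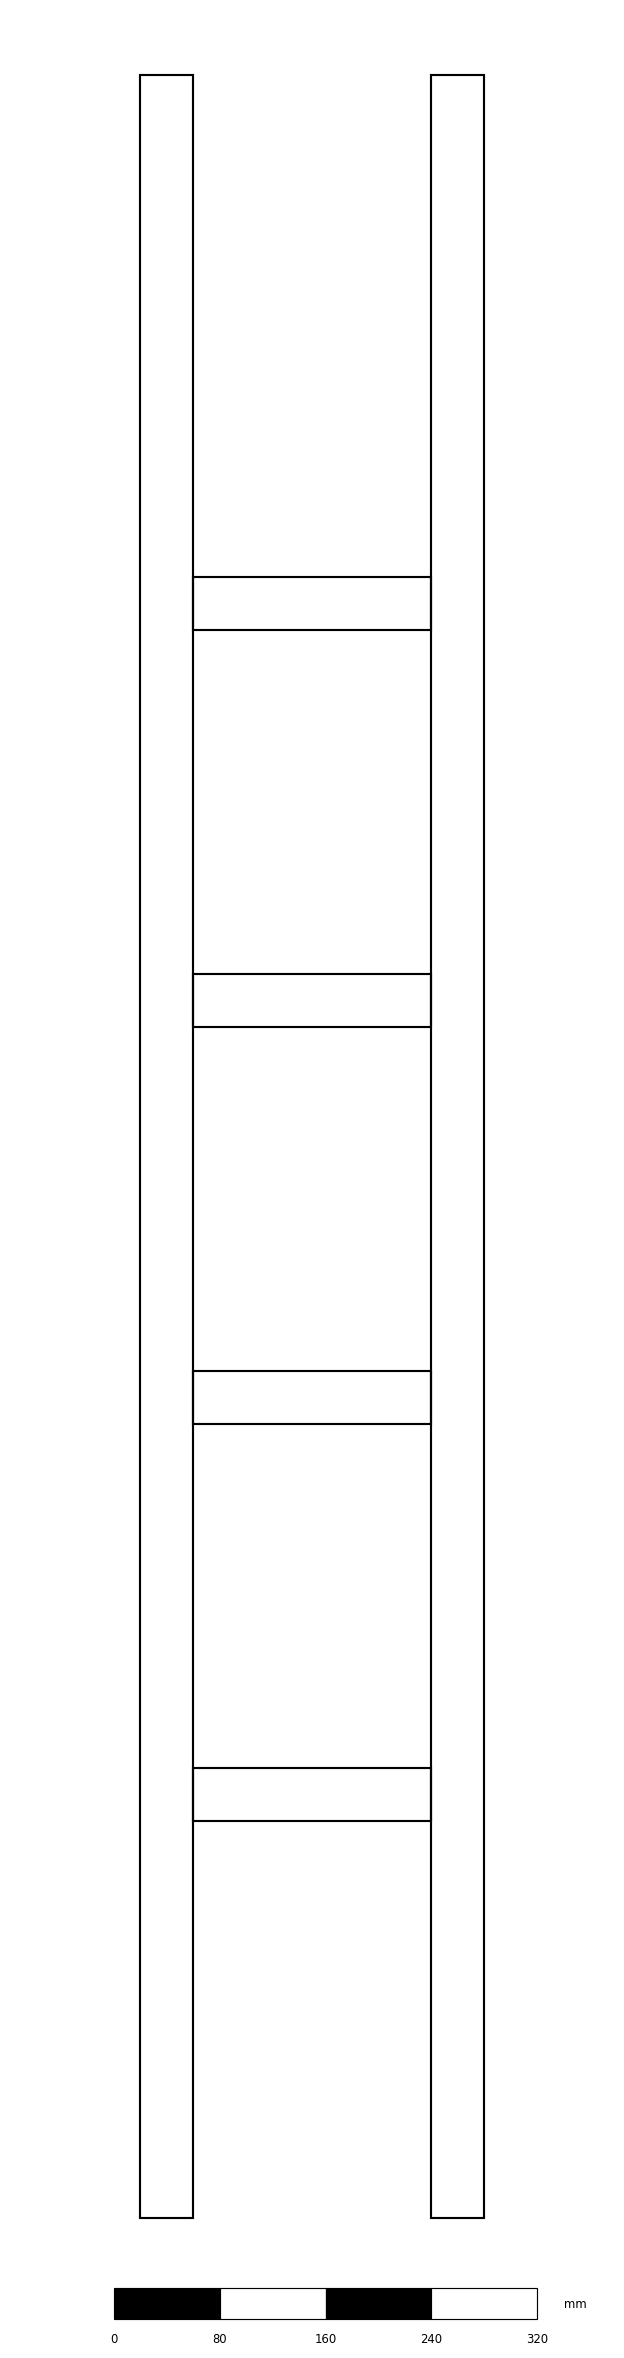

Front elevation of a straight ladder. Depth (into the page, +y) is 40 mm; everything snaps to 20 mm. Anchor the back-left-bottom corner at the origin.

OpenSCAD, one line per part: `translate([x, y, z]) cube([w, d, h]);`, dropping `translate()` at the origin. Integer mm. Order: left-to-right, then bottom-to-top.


cube([40, 40, 1620]);
translate([40, 0, 300]) cube([180, 40, 40]);
translate([40, 0, 600]) cube([180, 40, 40]);
translate([40, 0, 900]) cube([180, 40, 40]);
translate([40, 0, 1200]) cube([180, 40, 40]);
translate([220, 0, 0]) cube([40, 40, 1620]);


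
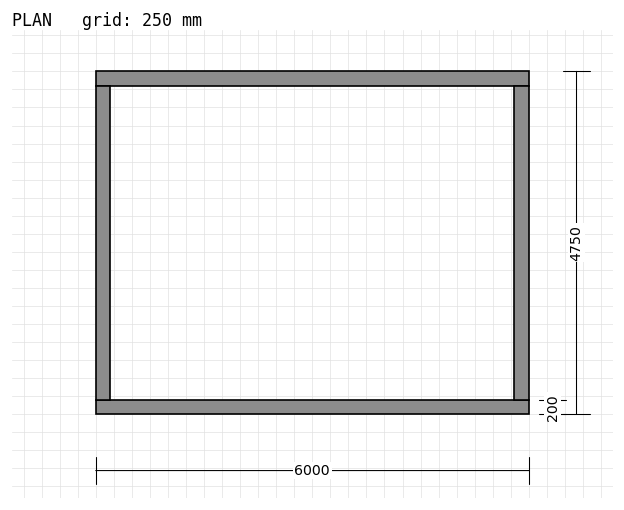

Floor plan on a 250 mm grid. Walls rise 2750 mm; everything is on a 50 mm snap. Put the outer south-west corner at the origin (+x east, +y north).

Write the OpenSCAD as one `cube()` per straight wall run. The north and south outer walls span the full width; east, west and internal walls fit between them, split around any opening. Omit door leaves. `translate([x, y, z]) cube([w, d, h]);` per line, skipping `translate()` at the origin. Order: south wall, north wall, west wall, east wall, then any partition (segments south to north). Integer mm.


cube([6000, 200, 2750]);
translate([0, 4550, 0]) cube([6000, 200, 2750]);
translate([0, 200, 0]) cube([200, 4350, 2750]);
translate([5800, 200, 0]) cube([200, 4350, 2750]);


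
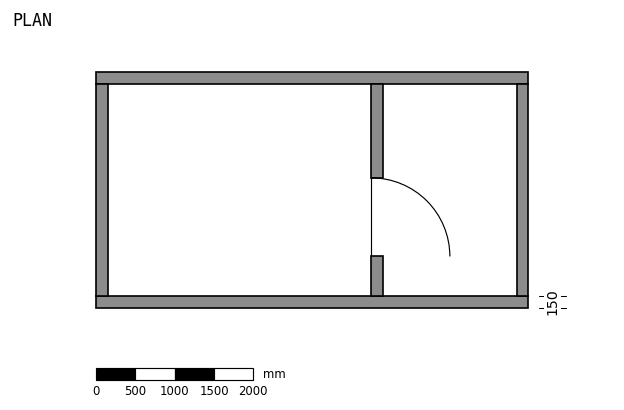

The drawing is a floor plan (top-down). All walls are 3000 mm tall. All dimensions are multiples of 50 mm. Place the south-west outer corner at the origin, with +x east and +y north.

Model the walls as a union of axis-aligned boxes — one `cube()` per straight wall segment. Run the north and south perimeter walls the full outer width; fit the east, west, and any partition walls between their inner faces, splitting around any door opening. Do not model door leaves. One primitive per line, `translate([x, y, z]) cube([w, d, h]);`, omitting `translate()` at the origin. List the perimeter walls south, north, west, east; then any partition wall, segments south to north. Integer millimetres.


cube([5500, 150, 3000]);
translate([0, 2850, 0]) cube([5500, 150, 3000]);
translate([0, 150, 0]) cube([150, 2700, 3000]);
translate([5350, 150, 0]) cube([150, 2700, 3000]);
translate([3500, 150, 0]) cube([150, 500, 3000]);
translate([3500, 1650, 0]) cube([150, 1200, 3000]);


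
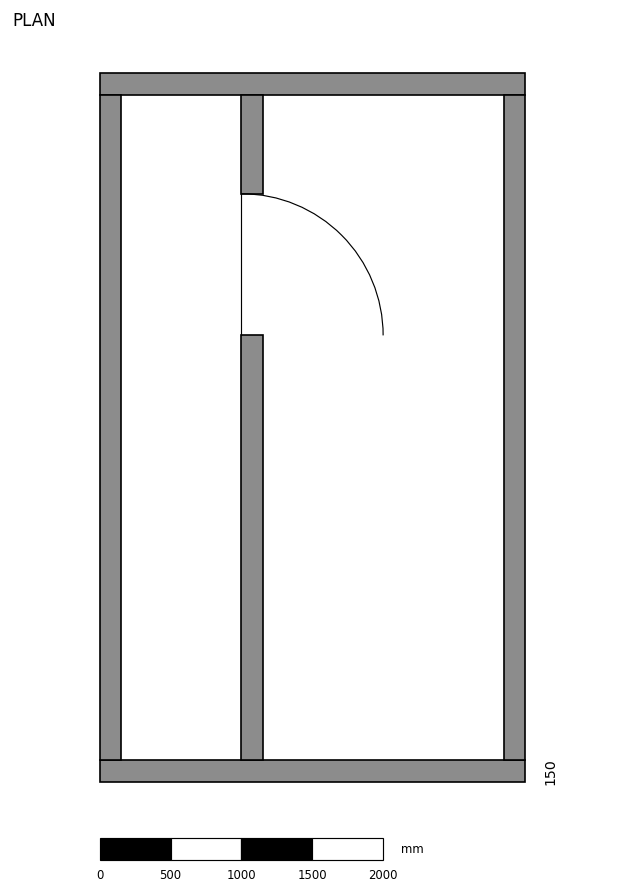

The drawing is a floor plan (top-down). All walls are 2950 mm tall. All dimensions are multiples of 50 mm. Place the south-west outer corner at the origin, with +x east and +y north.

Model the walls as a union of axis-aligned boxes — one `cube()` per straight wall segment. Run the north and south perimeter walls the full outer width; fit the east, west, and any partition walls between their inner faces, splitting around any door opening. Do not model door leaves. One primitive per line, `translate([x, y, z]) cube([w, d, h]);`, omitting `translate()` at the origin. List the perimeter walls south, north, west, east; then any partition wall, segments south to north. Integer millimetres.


cube([3000, 150, 2950]);
translate([0, 4850, 0]) cube([3000, 150, 2950]);
translate([0, 150, 0]) cube([150, 4700, 2950]);
translate([2850, 150, 0]) cube([150, 4700, 2950]);
translate([1000, 150, 0]) cube([150, 3000, 2950]);
translate([1000, 4150, 0]) cube([150, 700, 2950]);
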